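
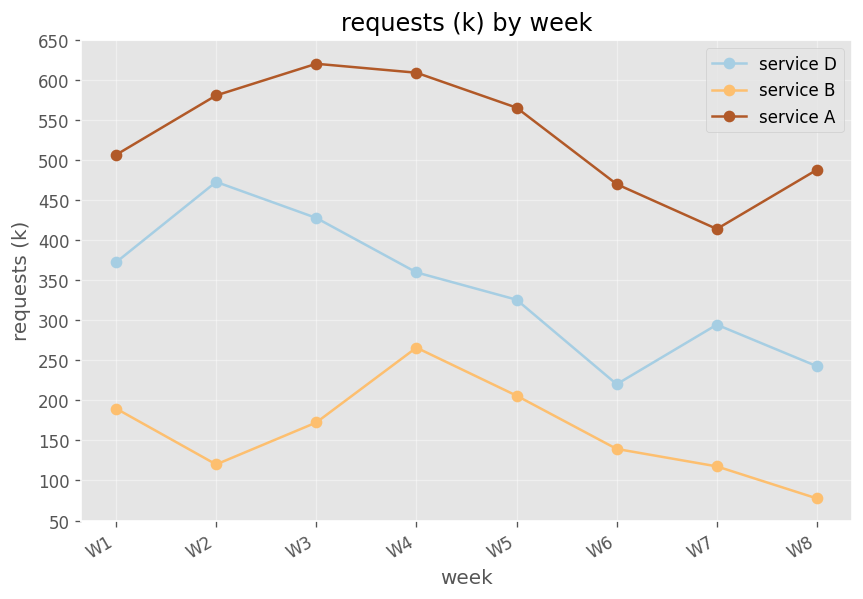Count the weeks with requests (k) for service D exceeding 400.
2

Above 400: W2, W3.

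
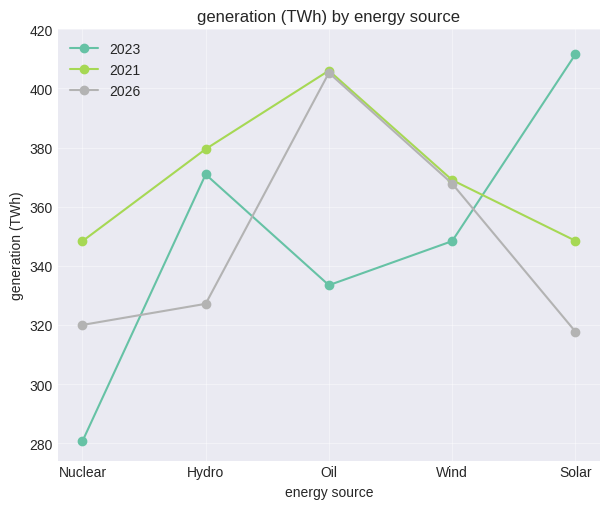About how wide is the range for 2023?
Max Solar ≈ 420, min Nuclear ≈ 280; range ≈ 140.

≈ 140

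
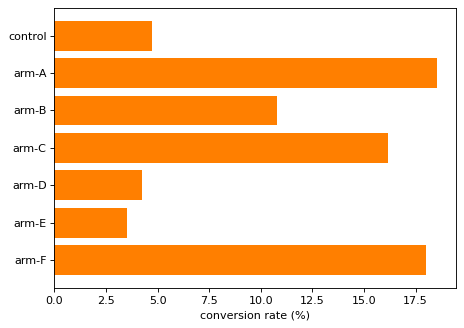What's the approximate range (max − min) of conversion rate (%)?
Max arm-A ≈ 18, min arm-E ≈ 4; range ≈ 14.

≈ 14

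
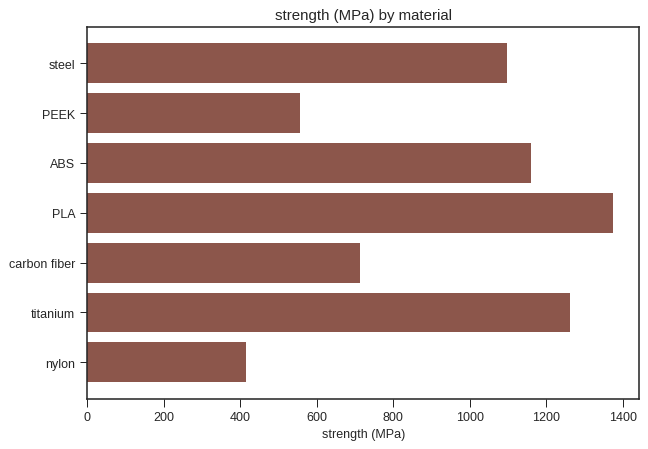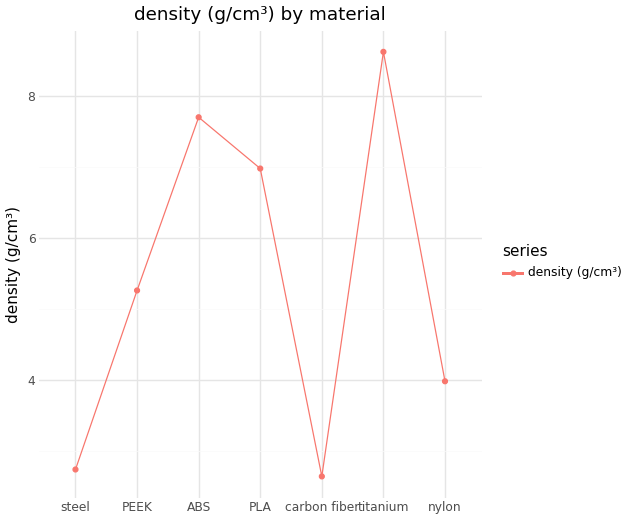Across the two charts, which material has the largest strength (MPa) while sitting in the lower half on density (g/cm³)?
steel

Chart 2 median density (g/cm³) ≈ 5; below-median materials: steel, carbon fiber, nylon. Among those, steel has the highest strength (MPa) (≈ 1000).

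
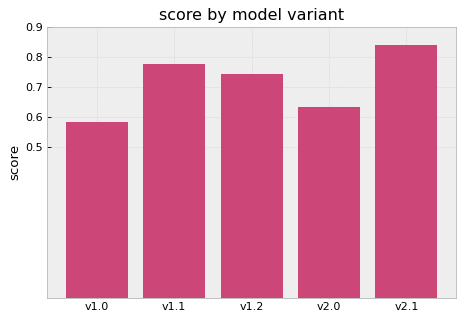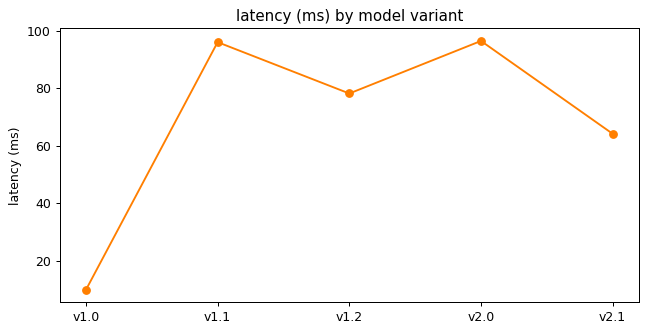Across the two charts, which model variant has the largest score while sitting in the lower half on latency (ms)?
v2.1

Chart 2 median latency (ms) ≈ 80; below-median model variants: v1.0, v2.1. Among those, v2.1 has the highest score (≈ 0.8).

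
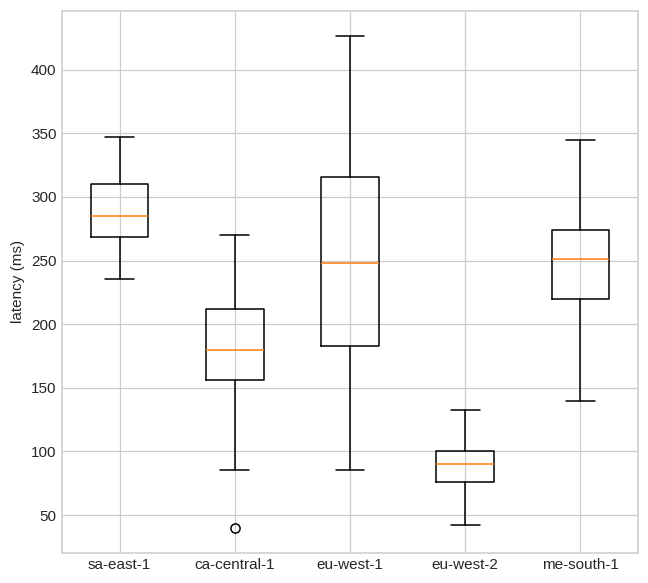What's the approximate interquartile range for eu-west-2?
≈ 20

Q3 ≈ 100, Q1 ≈ 80; IQR ≈ 20.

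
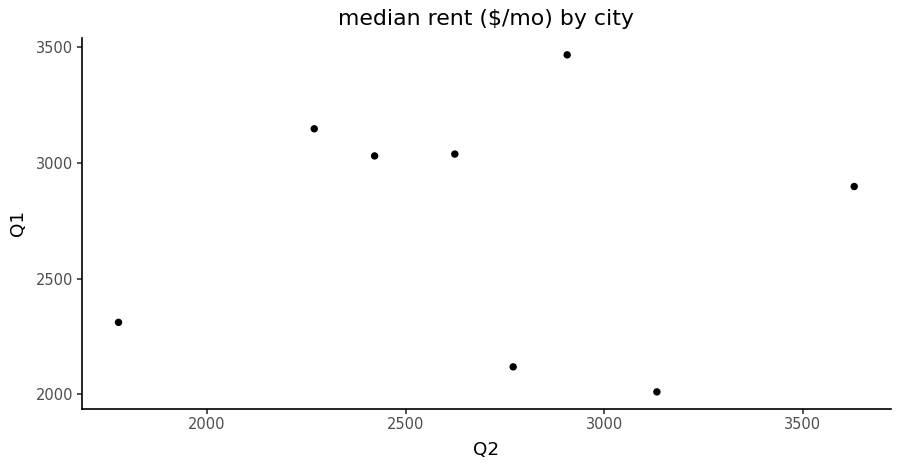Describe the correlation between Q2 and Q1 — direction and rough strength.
no clear correlation

Points are roughly uncorrelated; weak (|r| ≈ 0.0).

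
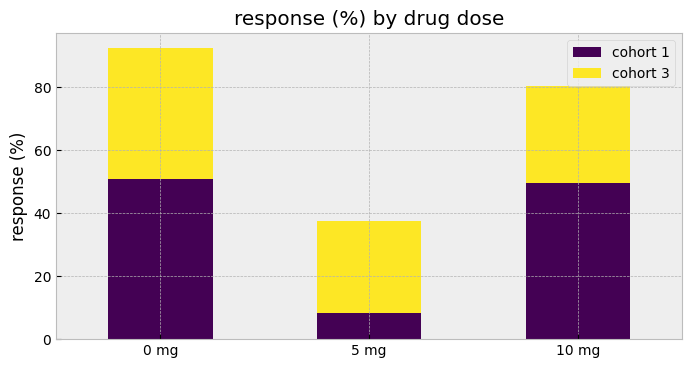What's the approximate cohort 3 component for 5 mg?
≈ 30

cohort 3 top ≈ 40, bottom ≈ 10; segment ≈ 30.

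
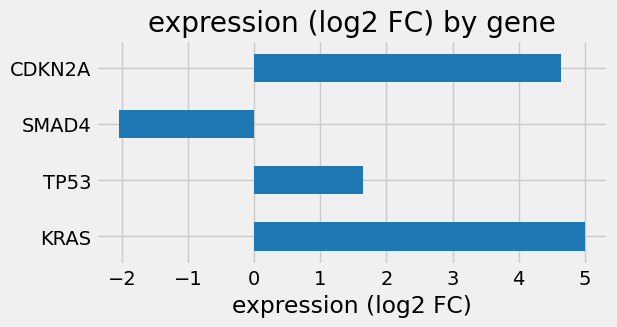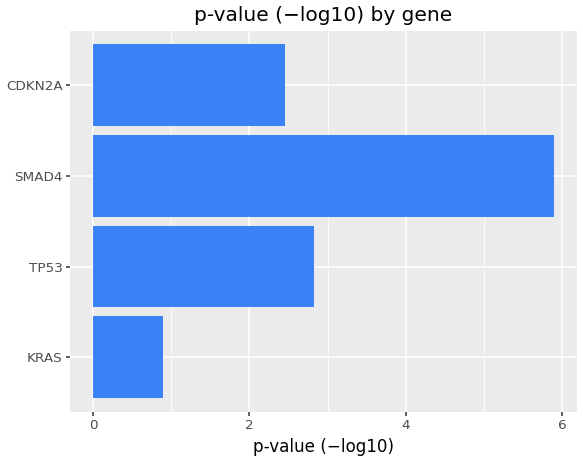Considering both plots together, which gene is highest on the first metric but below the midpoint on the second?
Chart 2 median p-value (−log10) ≈ 3; below-median genes: KRAS, CDKN2A. Among those, KRAS has the highest expression (log2 FC) (≈ 5).

KRAS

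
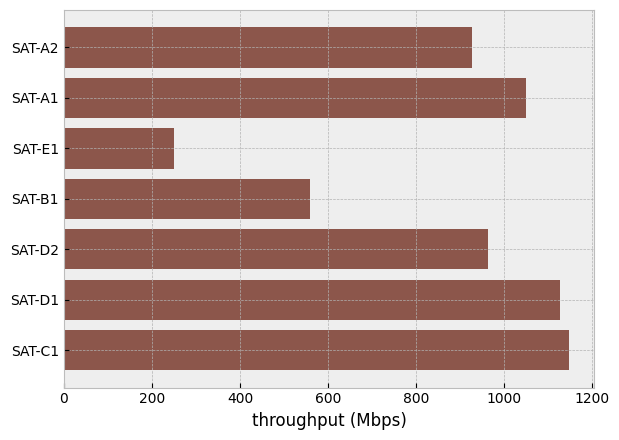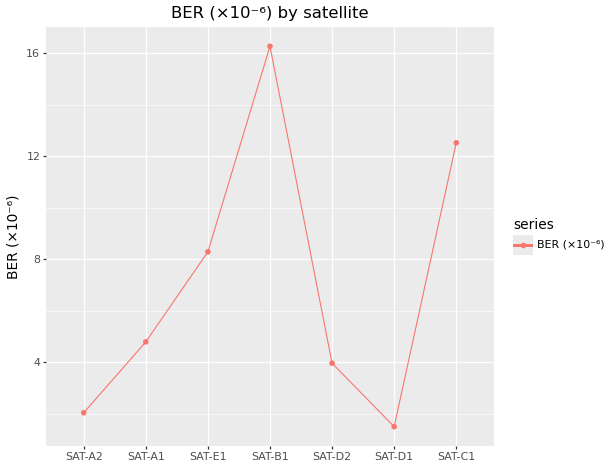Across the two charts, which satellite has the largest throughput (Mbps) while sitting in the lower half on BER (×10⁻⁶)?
SAT-D1

Chart 2 median BER (×10⁻⁶) ≈ 4; below-median satellites: SAT-A2, SAT-D2, SAT-D1. Among those, SAT-D1 has the highest throughput (Mbps) (≈ 1200).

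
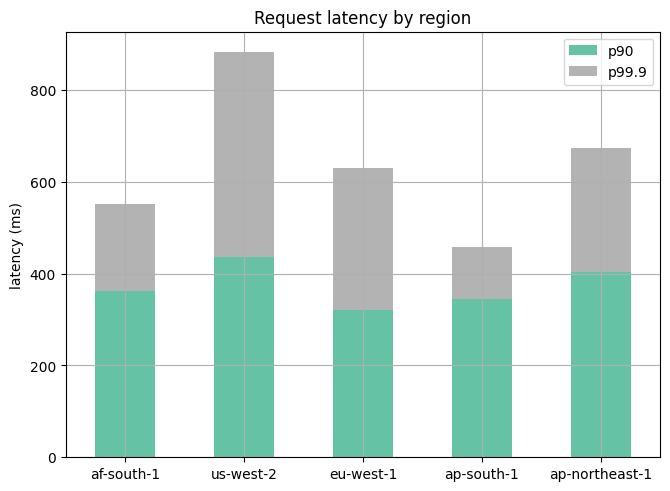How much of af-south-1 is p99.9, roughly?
≈ 200

p99.9 top ≈ 600, bottom ≈ 400; segment ≈ 200.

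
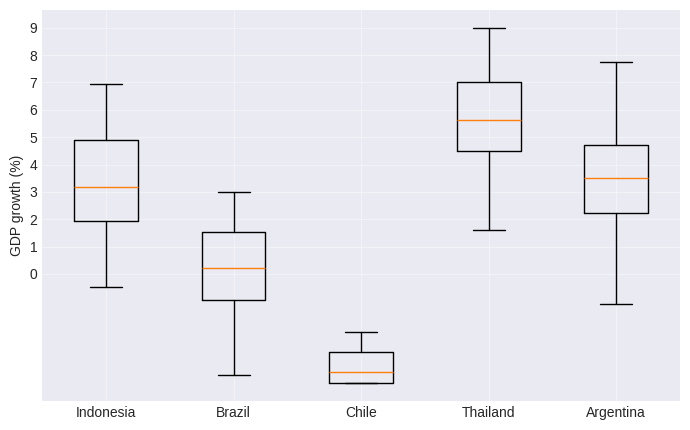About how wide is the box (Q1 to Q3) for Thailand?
Q3 ≈ 7, Q1 ≈ 4; IQR ≈ 3.

≈ 3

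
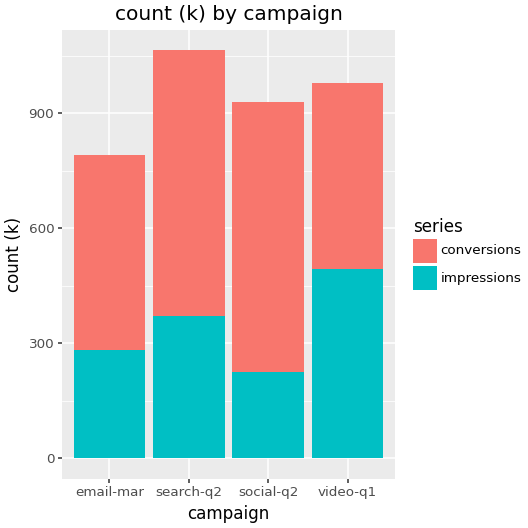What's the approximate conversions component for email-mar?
≈ 500

conversions top ≈ 800, bottom ≈ 300; segment ≈ 500.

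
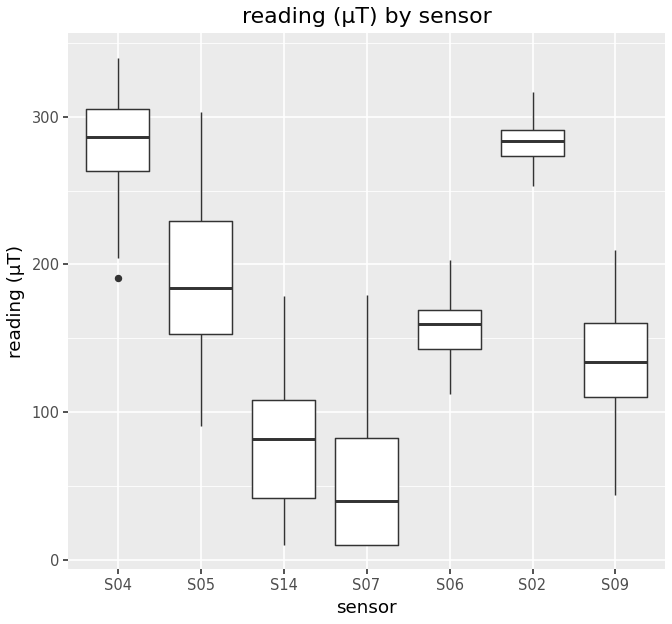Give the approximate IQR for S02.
Q3 ≈ 300, Q1 ≈ 280; IQR ≈ 20.

≈ 20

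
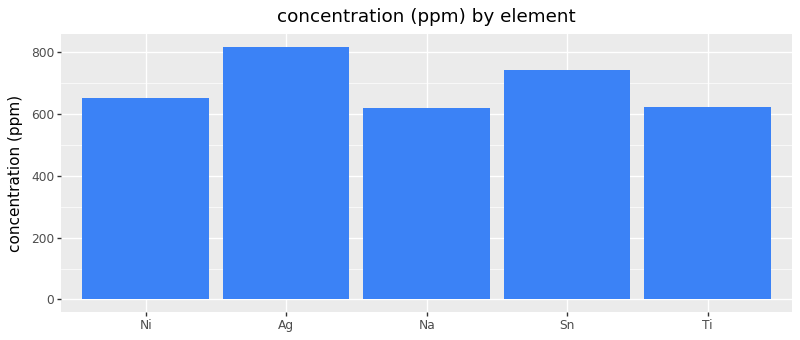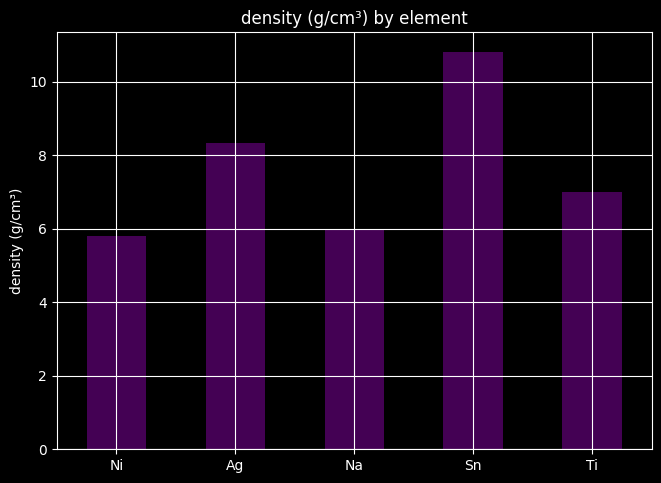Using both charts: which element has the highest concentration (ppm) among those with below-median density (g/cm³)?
Chart 2 median density (g/cm³) ≈ 7; below-median elements: Ni, Na. Among those, Ni has the highest concentration (ppm) (≈ 700).

Ni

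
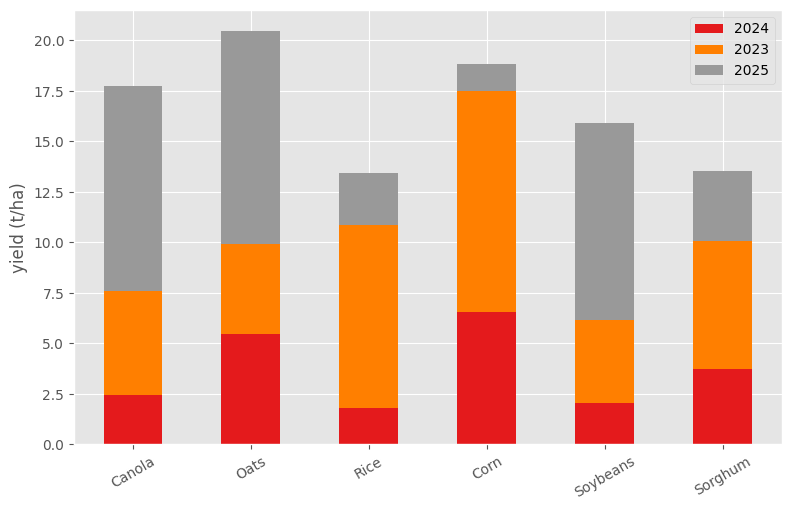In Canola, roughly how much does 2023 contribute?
2023 top ≈ 8, bottom ≈ 2; segment ≈ 6.

≈ 6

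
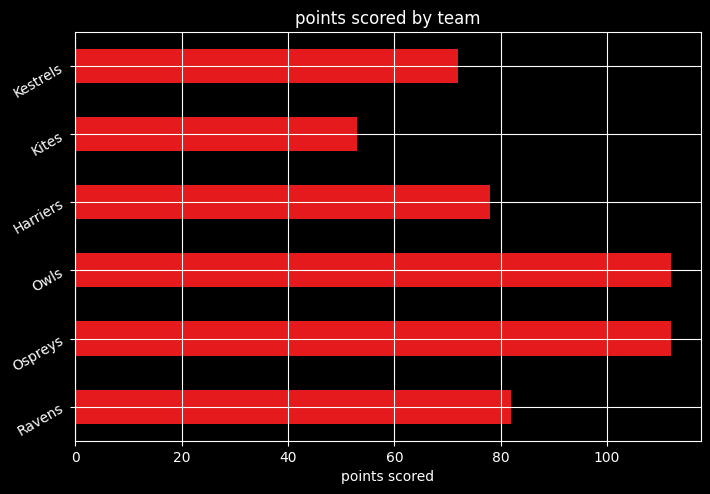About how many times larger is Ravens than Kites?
≈ 1.6×

Ravens ≈ 80, Kites ≈ 50; 80/50 ≈ 1.6.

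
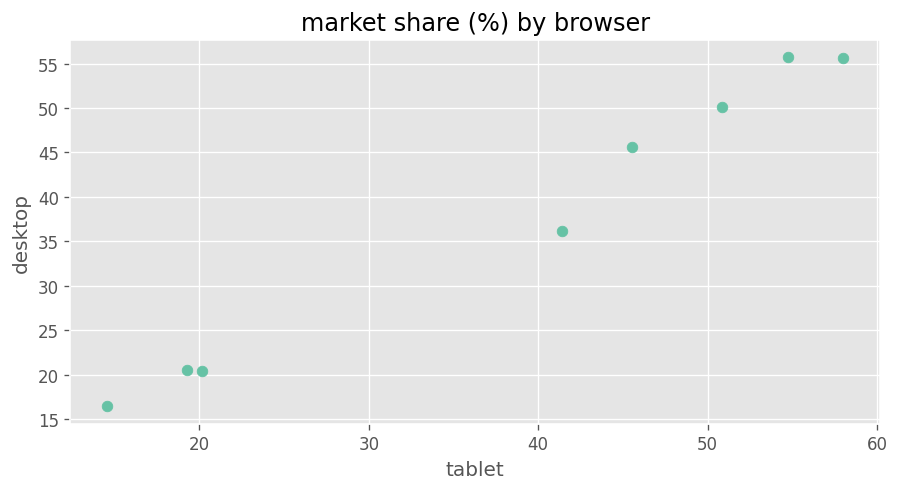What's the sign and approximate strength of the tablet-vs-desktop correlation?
Points are positively correlated; strong (|r| ≈ 1.0).

positive, strong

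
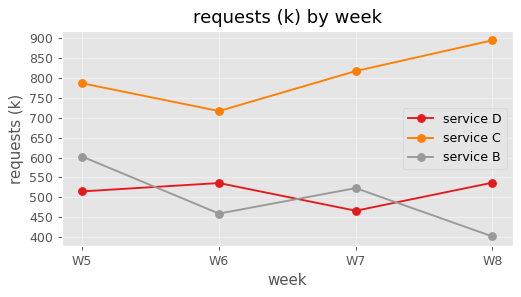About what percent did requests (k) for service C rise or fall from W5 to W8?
W5 ≈ 800, W8 ≈ 900; (900 − 800) / 800 ≈ +12.5%.

≈ +12.5%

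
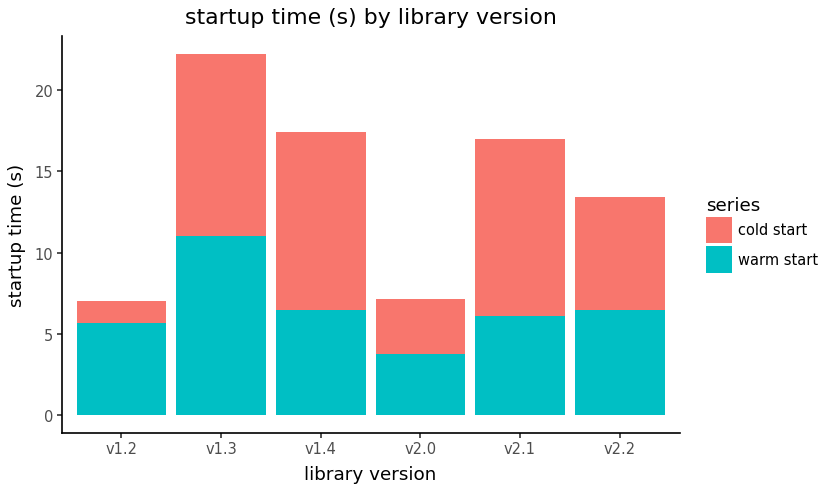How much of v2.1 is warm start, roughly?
warm start top ≈ 6, bottom ≈ 0; segment ≈ 6.

≈ 6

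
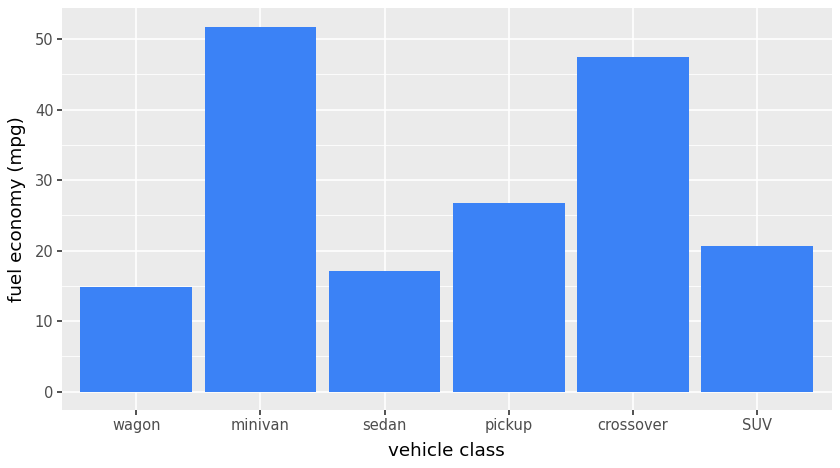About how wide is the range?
Max minivan ≈ 50, min wagon ≈ 15; range ≈ 35.

≈ 35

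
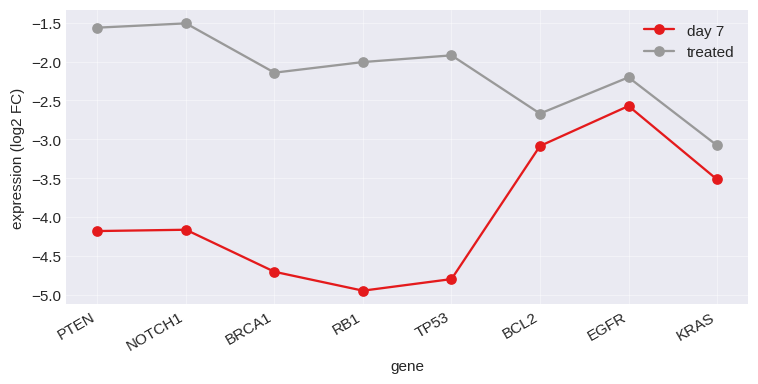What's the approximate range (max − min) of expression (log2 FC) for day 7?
≈ 2.5

Max EGFR ≈ -2.5, min RB1 ≈ -5.0; range ≈ 2.5.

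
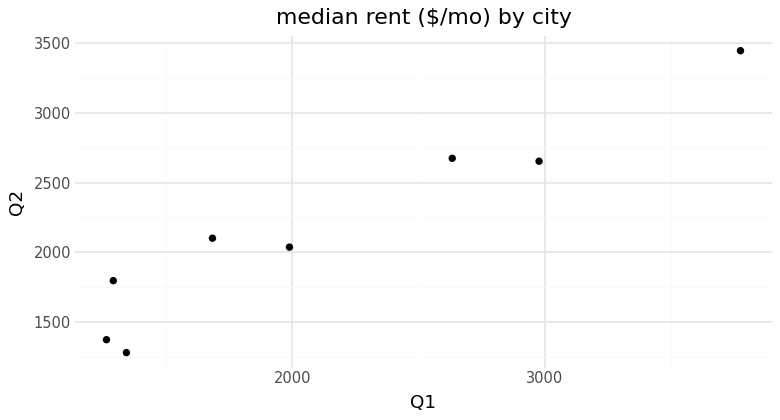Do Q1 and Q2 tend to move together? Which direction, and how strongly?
positive, strong

Points are positively correlated; strong (|r| ≈ 1.0).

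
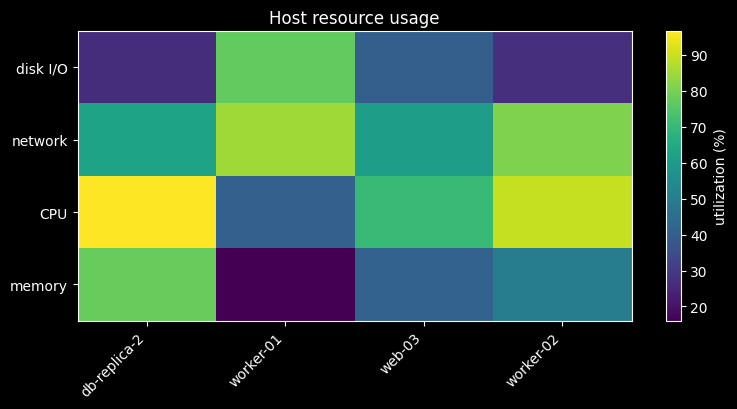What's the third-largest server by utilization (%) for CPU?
web-03

Top 4 for CPU: db-replica-2 ≈ 100, worker-02 ≈ 90, web-03 ≈ 70, worker-01 ≈ 40.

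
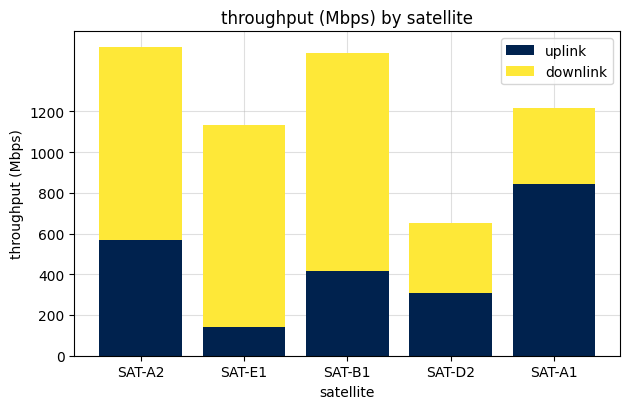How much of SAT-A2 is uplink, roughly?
≈ 600

uplink top ≈ 600, bottom ≈ 0; segment ≈ 600.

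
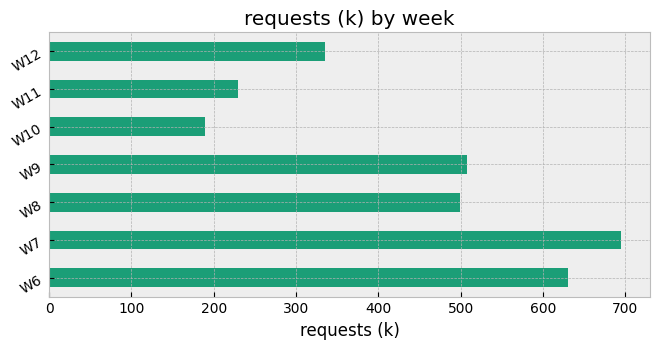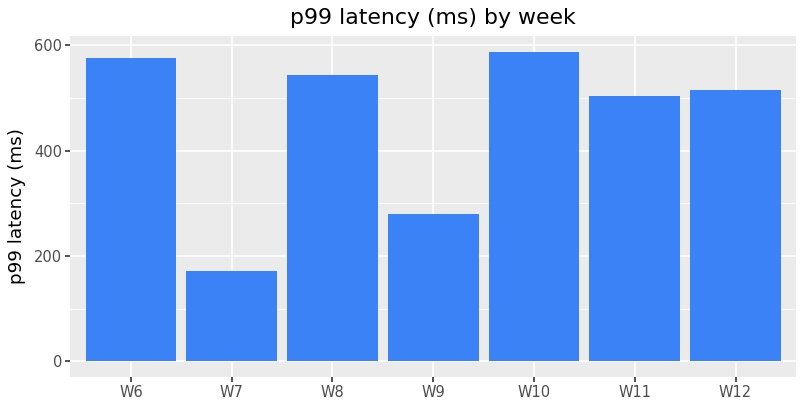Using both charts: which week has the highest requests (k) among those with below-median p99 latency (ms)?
W7

Chart 2 median p99 latency (ms) ≈ 500; below-median weeks: W7, W9, W11. Among those, W7 has the highest requests (k) (≈ 700).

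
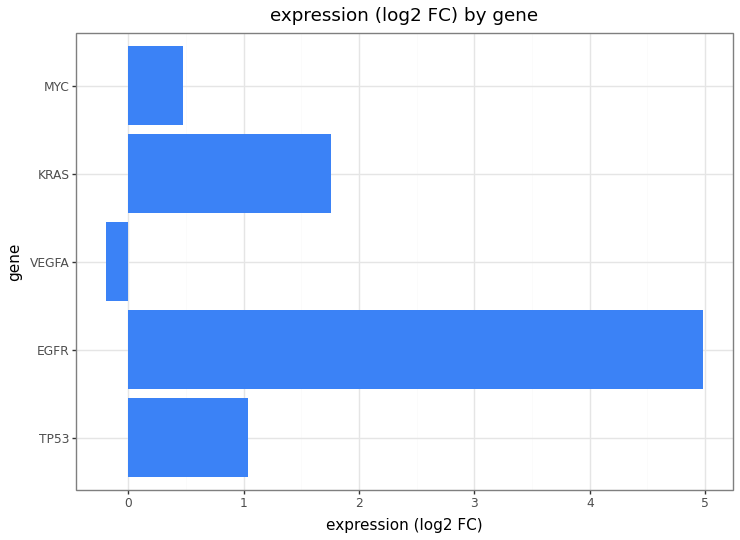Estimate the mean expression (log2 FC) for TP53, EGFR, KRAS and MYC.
(1.0 + 5.0 + 2.0 + 0.5) / 4 ≈ 2.12.

≈ 2.12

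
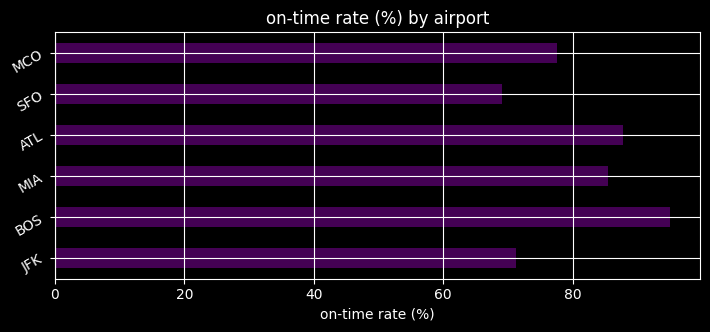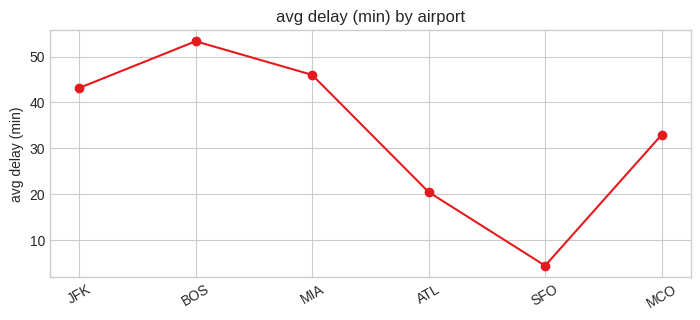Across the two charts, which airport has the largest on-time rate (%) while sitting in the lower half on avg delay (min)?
Chart 2 median avg delay (min) ≈ 40; below-median airports: ATL, SFO, MCO. Among those, ATL has the highest on-time rate (%) (≈ 90).

ATL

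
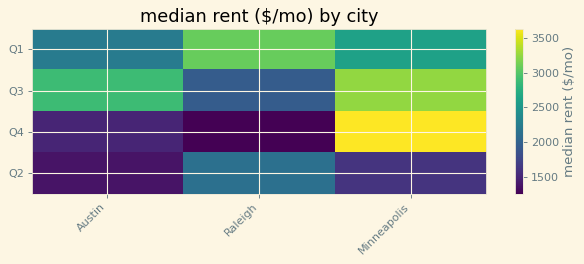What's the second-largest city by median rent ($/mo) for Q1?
Top 3 for Q1: Raleigh ≈ 3000, Minneapolis ≈ 2600, Austin ≈ 2200.

Minneapolis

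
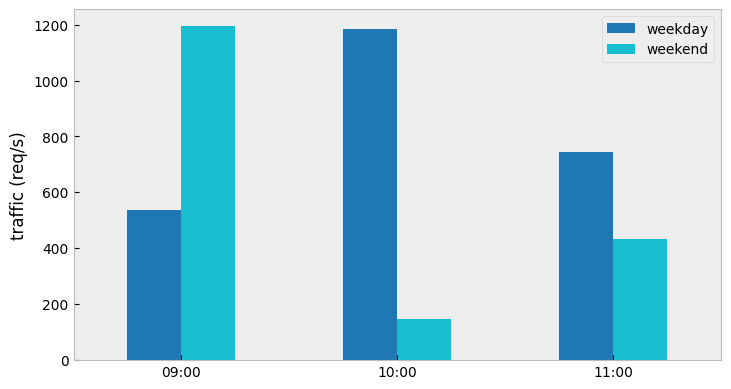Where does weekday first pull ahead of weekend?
09:00: weekday ≈ 500 vs weekend ≈ 1200 (not yet); 10:00: weekday ≈ 1200 vs weekend ≈ 100 (first crossover).

10:00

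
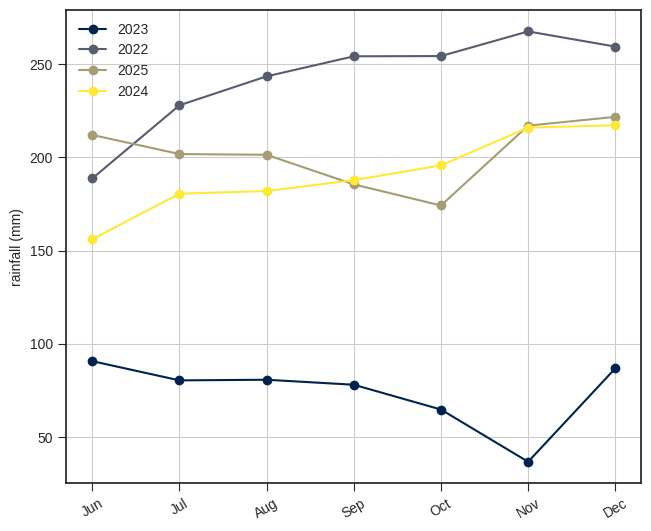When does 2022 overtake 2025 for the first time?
Jul

Jun: 2022 ≈ 180 vs 2025 ≈ 220 (not yet); Jul: 2022 ≈ 220 vs 2025 ≈ 200 (first crossover).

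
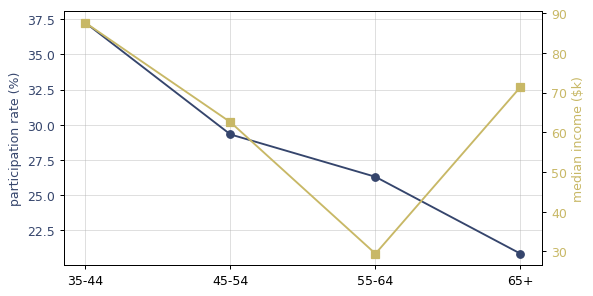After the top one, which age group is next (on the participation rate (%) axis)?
Top 3 (on the participation rate (%) axis): 35-44 ≈ 38, 45-54 ≈ 30, 55-64 ≈ 26.

45-54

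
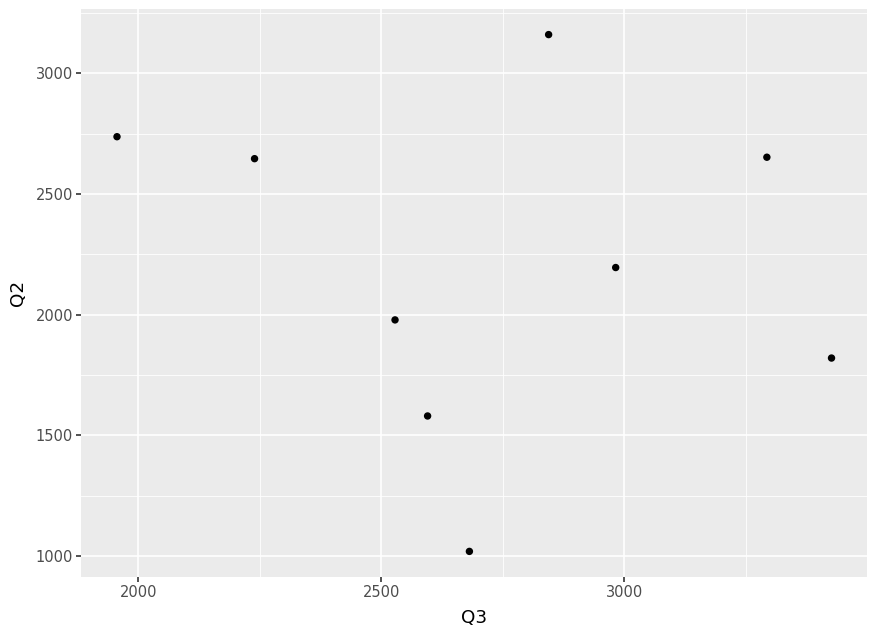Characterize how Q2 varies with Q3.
no clear correlation

Points are roughly uncorrelated; weak (|r| ≈ 0.1).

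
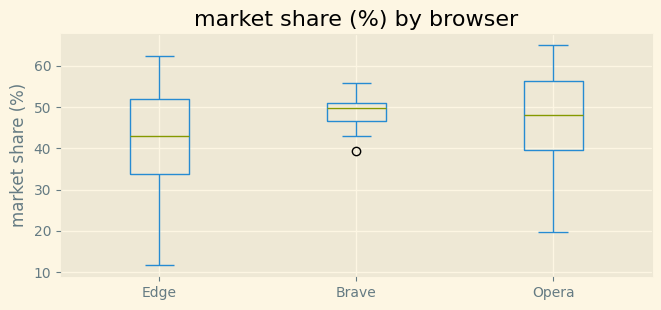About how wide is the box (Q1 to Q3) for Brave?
≈ 4.5

Q3 ≈ 51.0, Q1 ≈ 46.5; IQR ≈ 4.5.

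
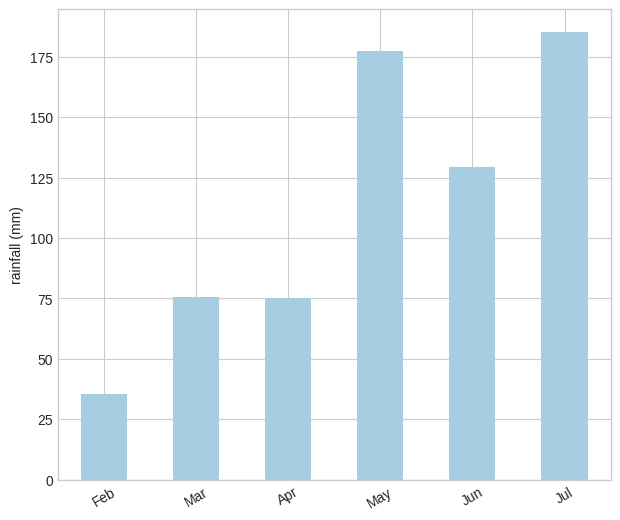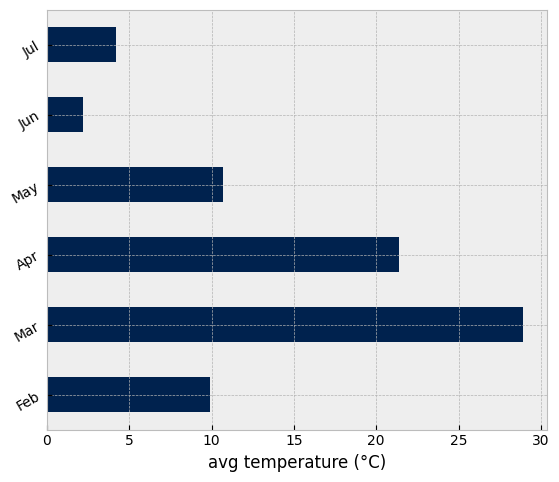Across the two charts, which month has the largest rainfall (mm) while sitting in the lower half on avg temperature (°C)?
Chart 2 median avg temperature (°C) ≈ 10; below-median months: Feb, Jun, Jul. Among those, Jul has the highest rainfall (mm) (≈ 180).

Jul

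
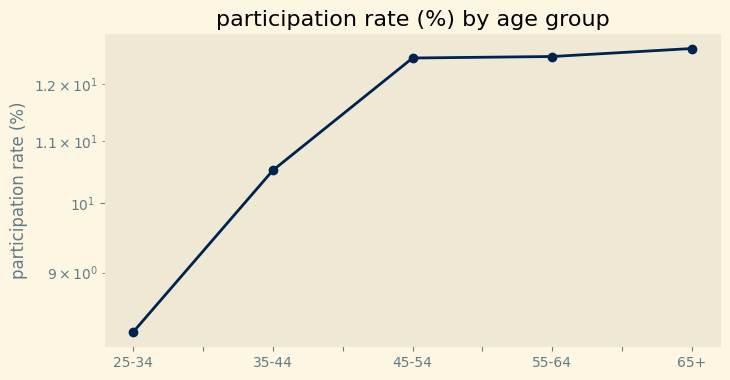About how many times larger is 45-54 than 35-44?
45-54 ≈ 12.5, 35-44 ≈ 10.5; 12.5/10.5 ≈ 1.19.

≈ 1.19×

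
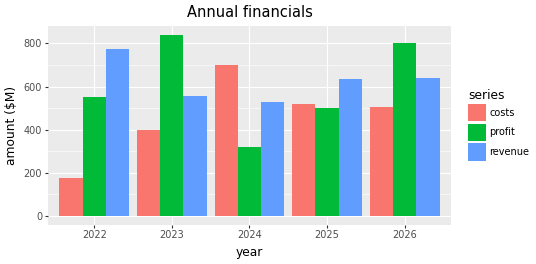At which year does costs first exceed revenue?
2024

2023: costs ≈ 400 vs revenue ≈ 600 (not yet); 2024: costs ≈ 700 vs revenue ≈ 500 (first crossover).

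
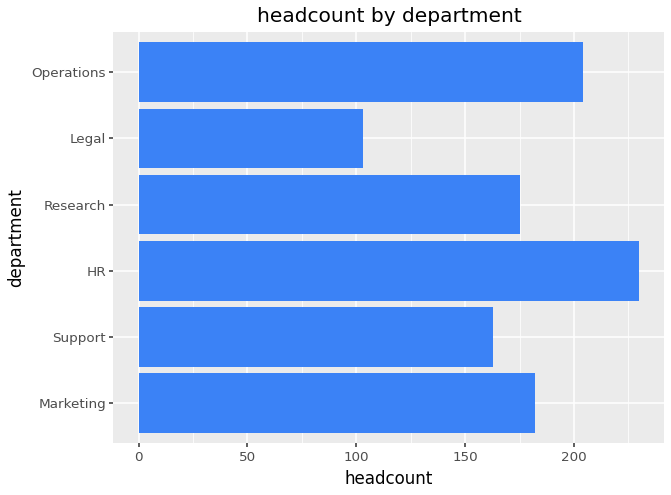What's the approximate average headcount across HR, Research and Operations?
(240 + 180 + 200) / 3 ≈ 207.

≈ 207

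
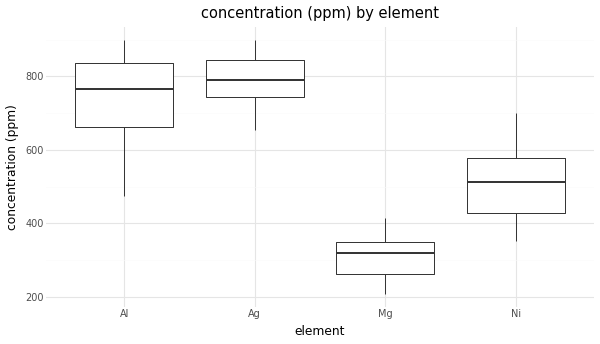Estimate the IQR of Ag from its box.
Q3 ≈ 850, Q1 ≈ 750; IQR ≈ 100.

≈ 100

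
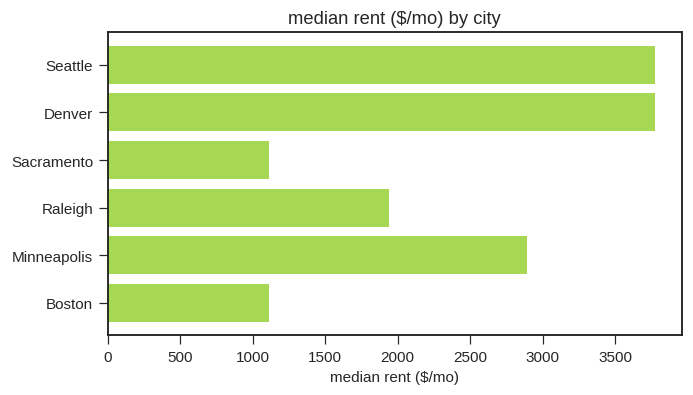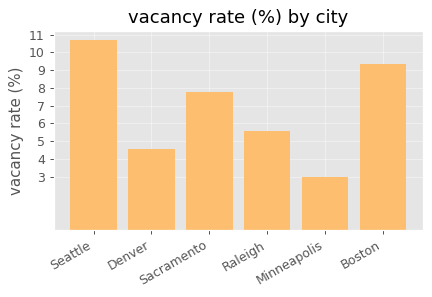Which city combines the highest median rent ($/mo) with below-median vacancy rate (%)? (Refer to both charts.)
Denver

Chart 2 median vacancy rate (%) ≈ 7; below-median cities: Denver, Raleigh, Minneapolis. Among those, Denver has the highest median rent ($/mo) (≈ 4000).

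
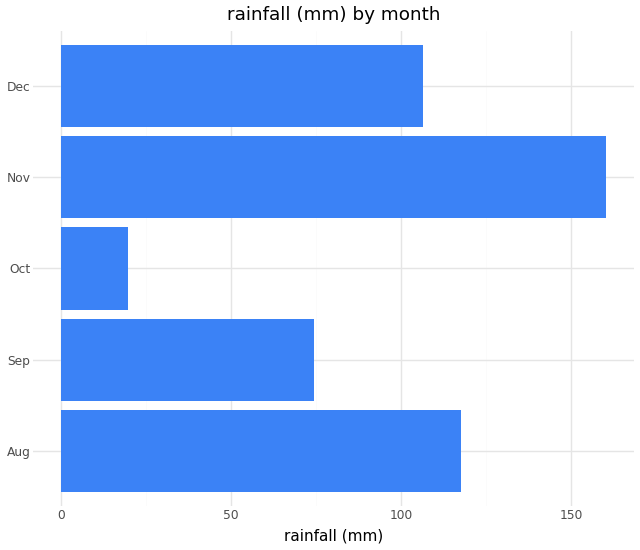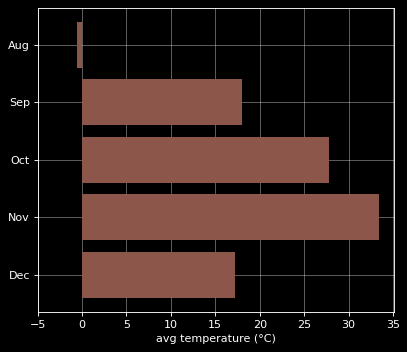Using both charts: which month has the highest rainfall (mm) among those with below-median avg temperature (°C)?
Aug

Chart 2 median avg temperature (°C) ≈ 20; below-median months: Aug, Dec. Among those, Aug has the highest rainfall (mm) (≈ 120).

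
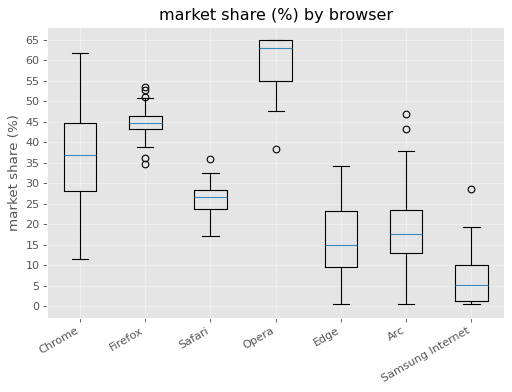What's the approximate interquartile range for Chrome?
≈ 15

Q3 ≈ 45, Q1 ≈ 30; IQR ≈ 15.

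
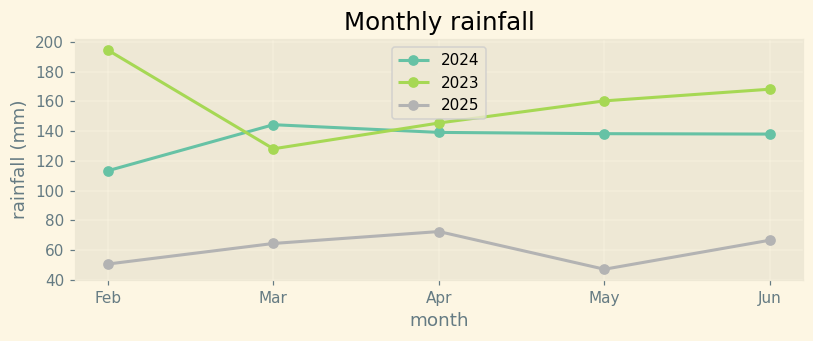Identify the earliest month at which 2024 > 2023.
Mar

Feb: 2024 ≈ 120 vs 2023 ≈ 200 (not yet); Mar: 2024 ≈ 140 vs 2023 ≈ 120 (first crossover).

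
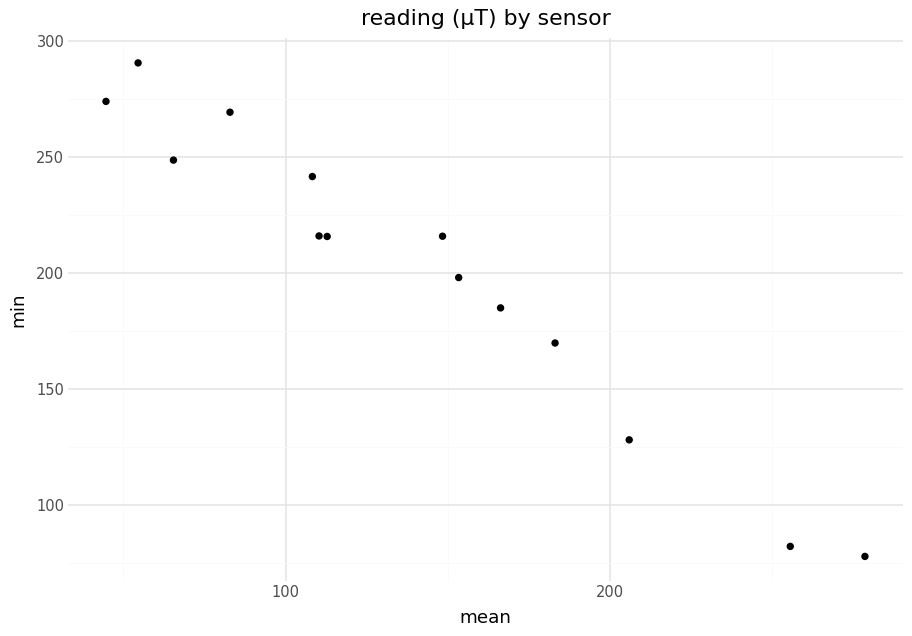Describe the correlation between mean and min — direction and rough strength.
negative, strong

Points are negatively correlated; strong (|r| ≈ 1.0).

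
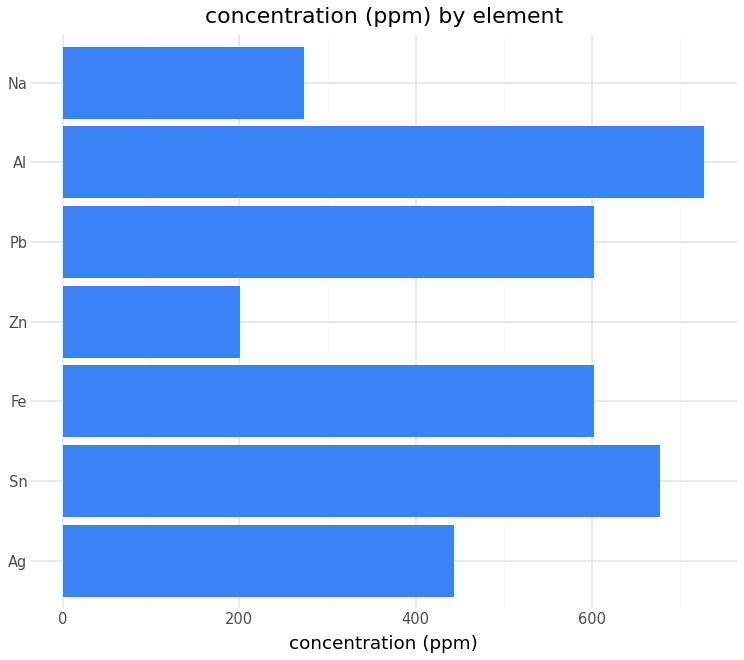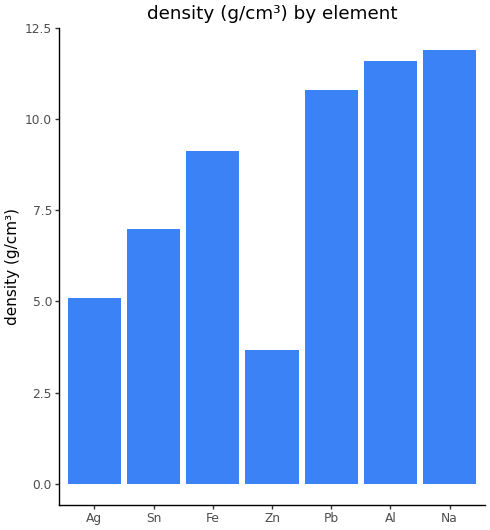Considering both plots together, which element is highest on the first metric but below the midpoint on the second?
Chart 2 median density (g/cm³) ≈ 10; below-median elements: Ag, Sn, Zn. Among those, Sn has the highest concentration (ppm) (≈ 700).

Sn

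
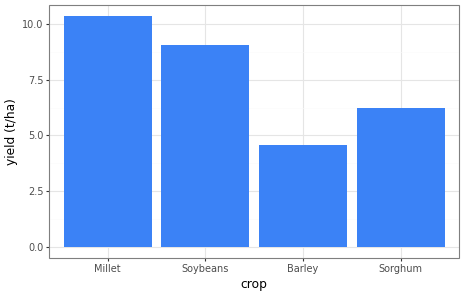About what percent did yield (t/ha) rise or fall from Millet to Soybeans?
Millet ≈ 10, Soybeans ≈ 9; (9 − 10) / 10 ≈ -10%.

≈ -10%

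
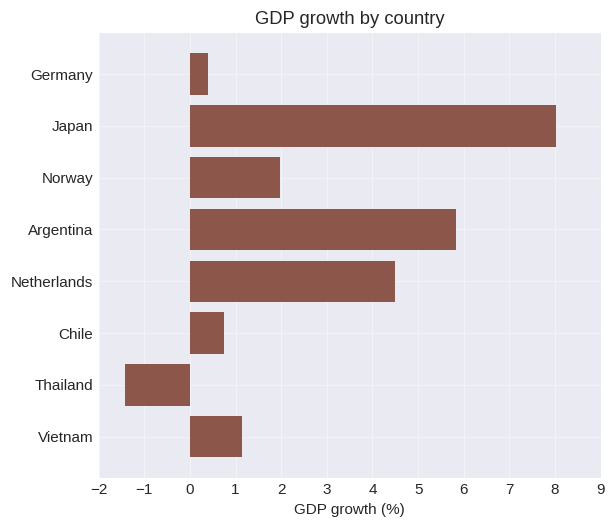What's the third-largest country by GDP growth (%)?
Netherlands

Top 4: Japan ≈ 8, Argentina ≈ 6, Netherlands ≈ 5, Norway ≈ 2.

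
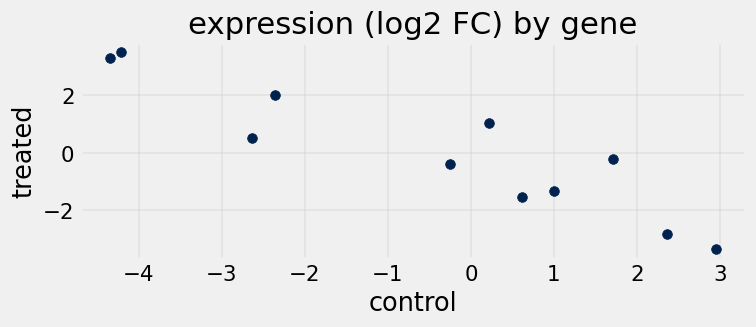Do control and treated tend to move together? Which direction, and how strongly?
negative, strong

Points are negatively correlated; strong (|r| ≈ 0.9).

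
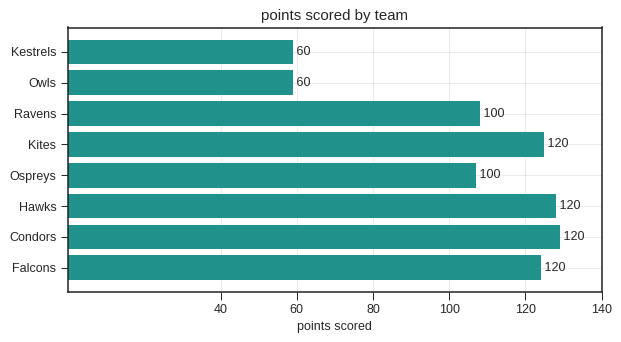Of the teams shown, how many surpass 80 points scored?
6

Above 80: Ravens, Kites, Ospreys, Hawks, Condors, Falcons.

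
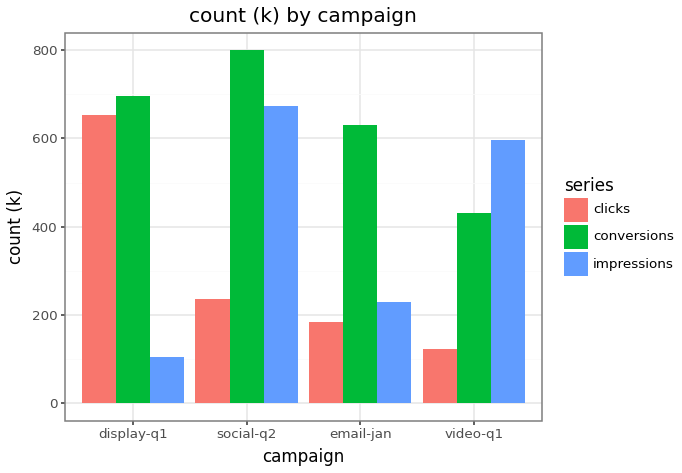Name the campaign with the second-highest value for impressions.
video-q1

Top 3 for impressions: social-q2 ≈ 700, video-q1 ≈ 600, email-jan ≈ 200.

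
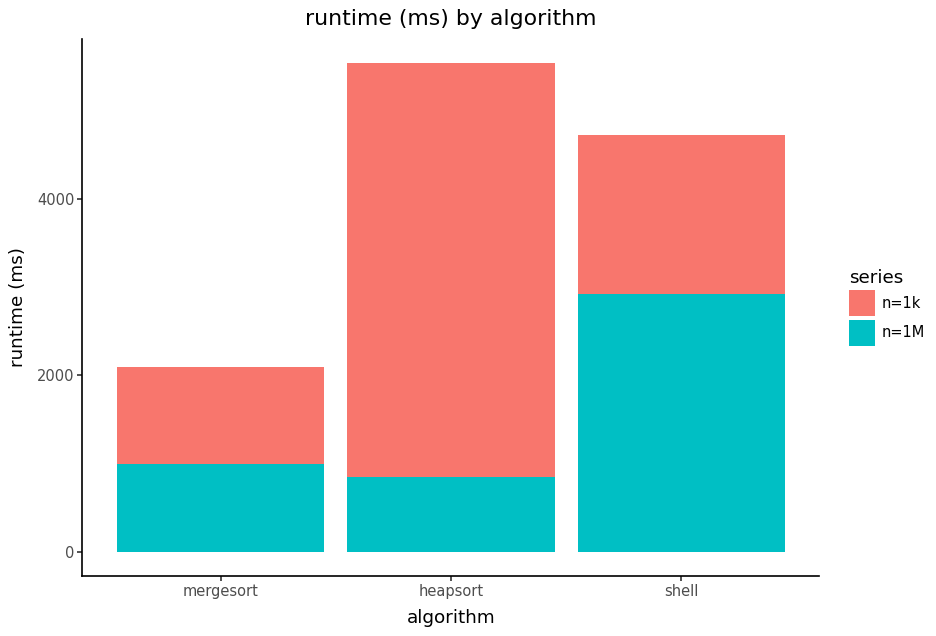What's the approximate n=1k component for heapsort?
≈ 4500

n=1k top ≈ 5500, bottom ≈ 1000; segment ≈ 4500.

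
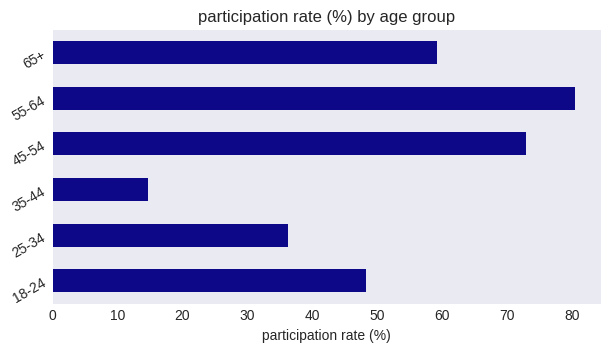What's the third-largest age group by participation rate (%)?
Top 4: 55-64 ≈ 80, 45-54 ≈ 70, 65+ ≈ 60, 18-24 ≈ 50.

65+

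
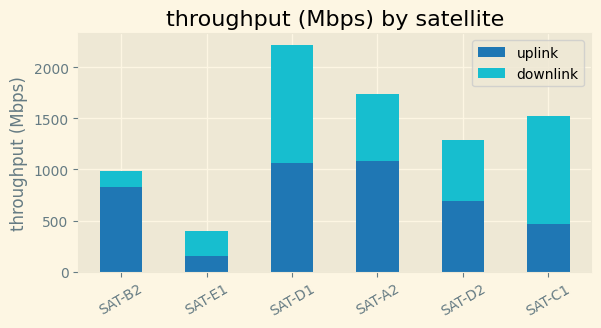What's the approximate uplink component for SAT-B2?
uplink top ≈ 800, bottom ≈ 0; segment ≈ 800.

≈ 800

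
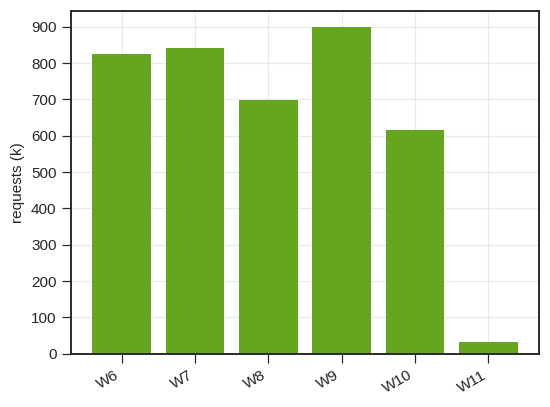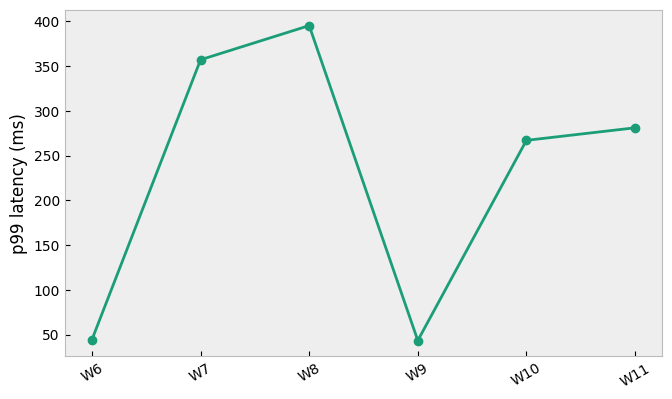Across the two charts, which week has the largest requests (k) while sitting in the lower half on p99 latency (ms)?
Chart 2 median p99 latency (ms) ≈ 250; below-median weeks: W6, W9, W10. Among those, W9 has the highest requests (k) (≈ 900).

W9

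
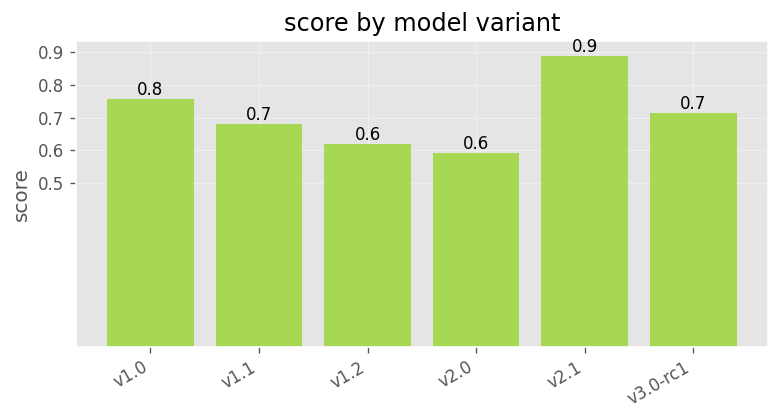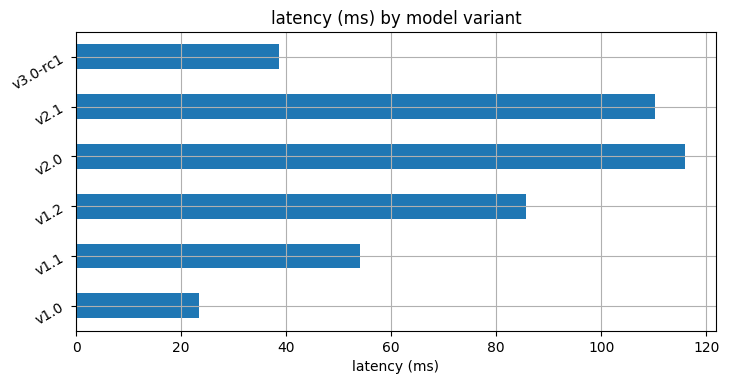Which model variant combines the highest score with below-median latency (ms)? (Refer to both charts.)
v1.0

Chart 2 median latency (ms) ≈ 60; below-median model variants: v1.0, v1.1, v3.0-rc1. Among those, v1.0 has the highest score (≈ 0.8).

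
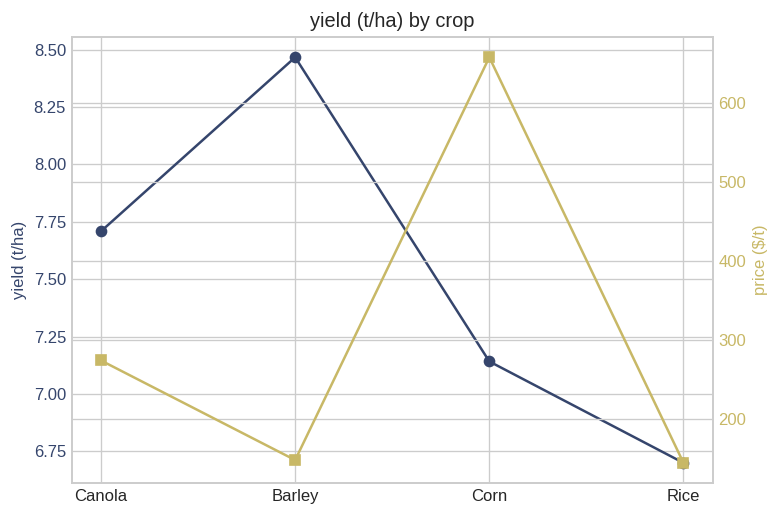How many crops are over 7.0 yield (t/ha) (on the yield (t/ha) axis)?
3

Above 7.0: Canola, Barley, Corn.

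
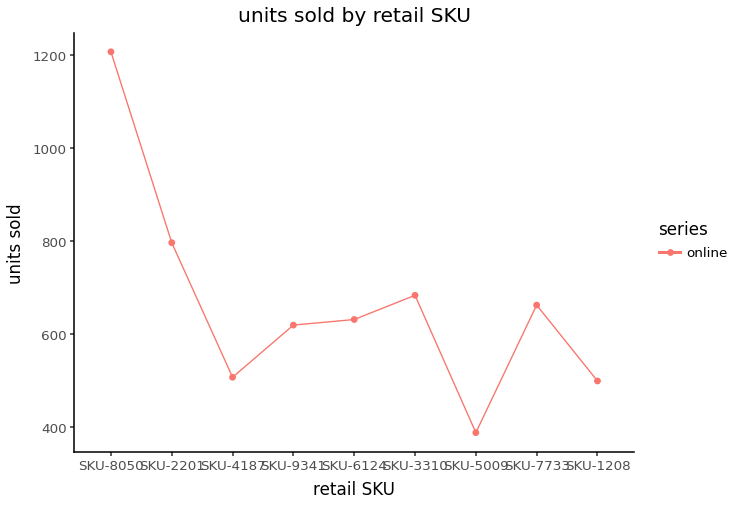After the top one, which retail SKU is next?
Top 3: SKU-8050 ≈ 1200, SKU-2201 ≈ 800, SKU-3310 ≈ 700.

SKU-2201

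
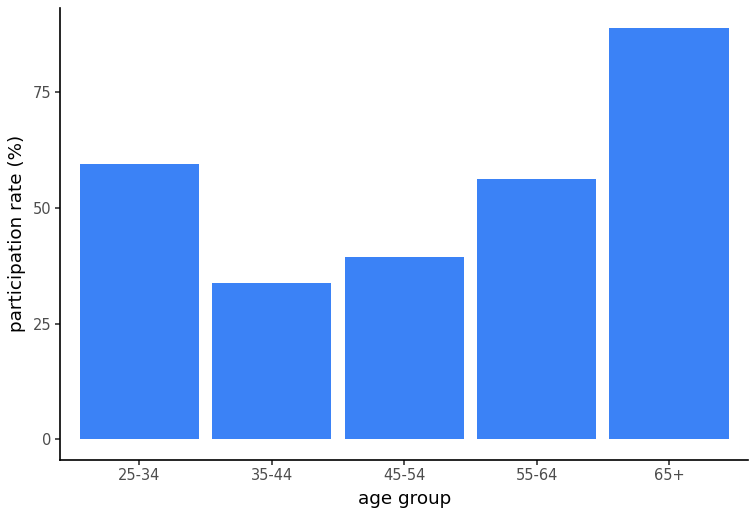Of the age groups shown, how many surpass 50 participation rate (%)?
Above 50: 25-34, 55-64, 65+.

3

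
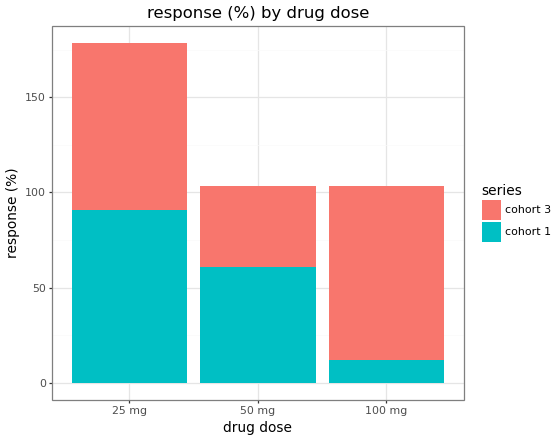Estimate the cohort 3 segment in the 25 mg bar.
cohort 3 top ≈ 180, bottom ≈ 100; segment ≈ 80.

≈ 80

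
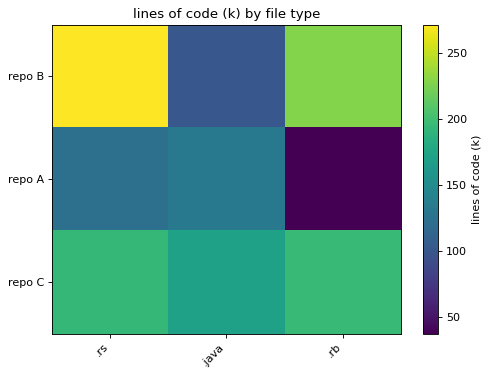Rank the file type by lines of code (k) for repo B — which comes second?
Top 3 for repo B: .rs ≈ 280, .rb ≈ 220, .java ≈ 100.

.rb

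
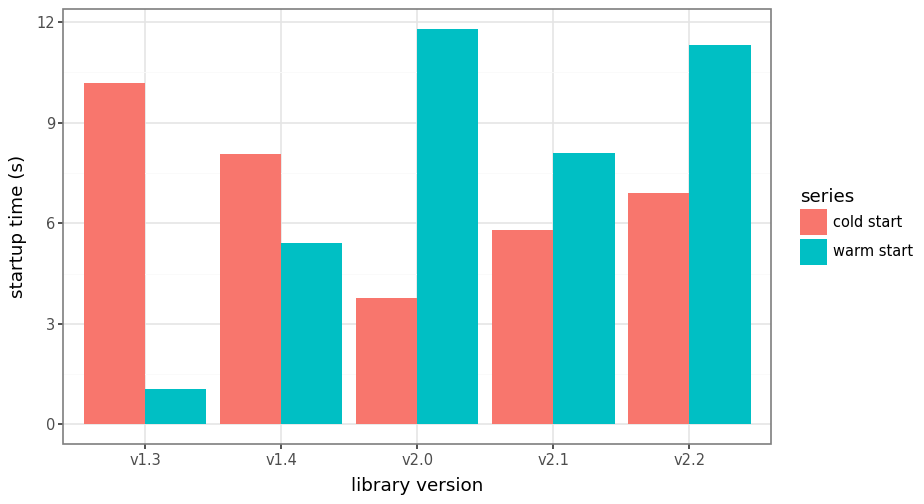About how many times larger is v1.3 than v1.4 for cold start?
v1.3 ≈ 10, v1.4 ≈ 8; 10/8 ≈ 1.25.

≈ 1.25×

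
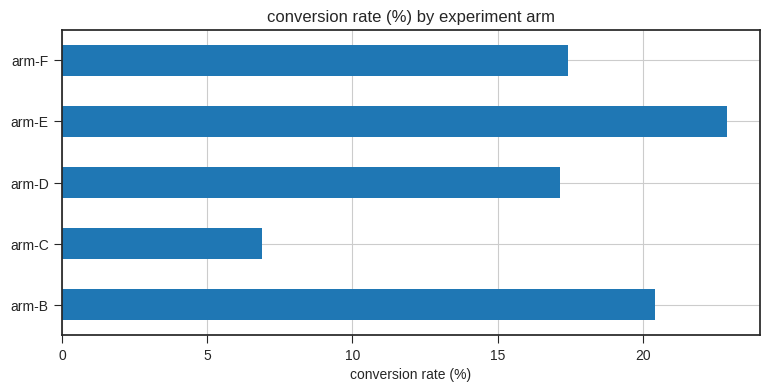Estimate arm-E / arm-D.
≈ 1.22×

arm-E ≈ 22, arm-D ≈ 18; 22/18 ≈ 1.22.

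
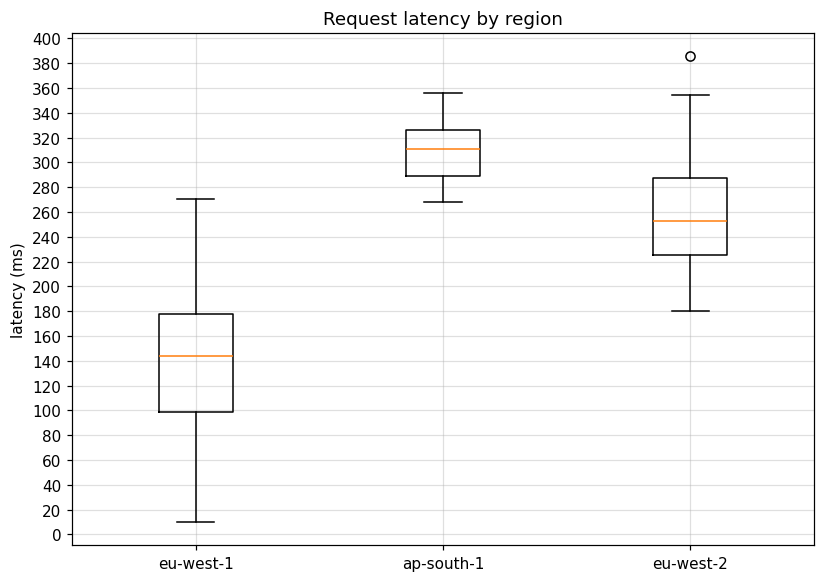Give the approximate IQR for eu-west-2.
≈ 60

Q3 ≈ 280, Q1 ≈ 220; IQR ≈ 60.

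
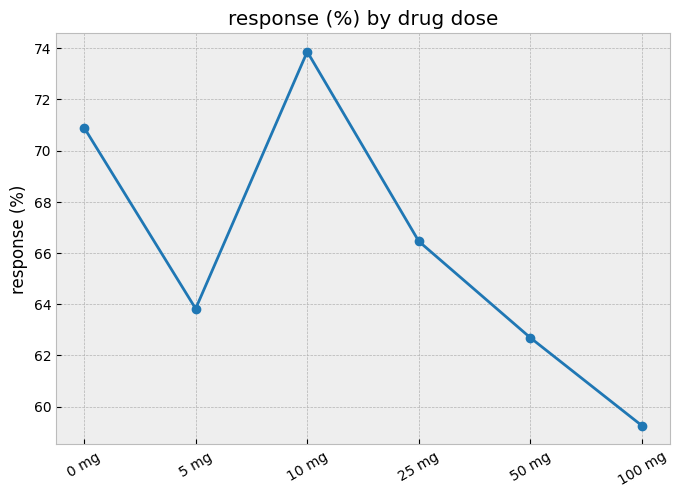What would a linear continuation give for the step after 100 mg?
≈ 57

Last three: 66, 62, 60 → slope ≈ -3/step → next ≈ 57.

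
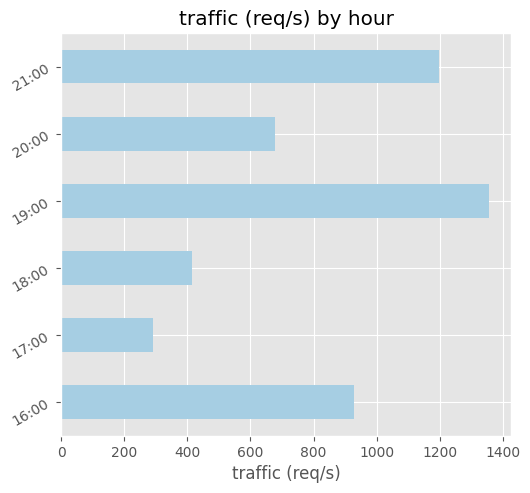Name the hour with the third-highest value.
16:00

Top 4: 19:00 ≈ 1400, 21:00 ≈ 1200, 16:00 ≈ 1000, 20:00 ≈ 600.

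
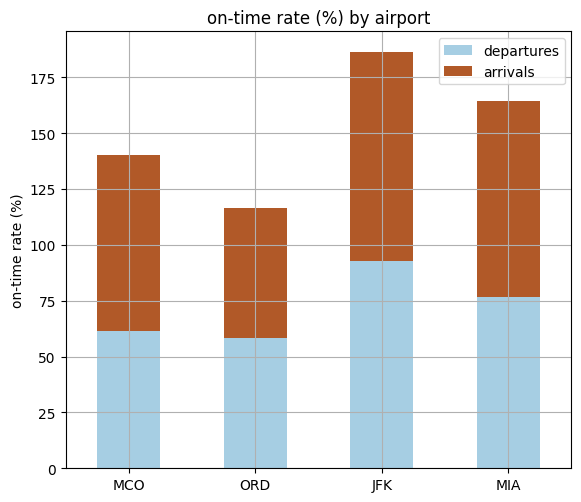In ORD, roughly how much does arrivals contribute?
≈ 60

arrivals top ≈ 120, bottom ≈ 60; segment ≈ 60.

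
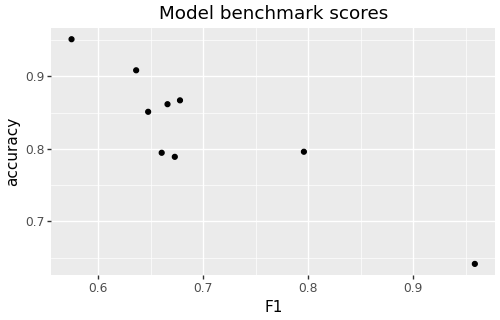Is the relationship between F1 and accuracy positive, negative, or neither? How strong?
negative, strong

Points are negatively correlated; strong (|r| ≈ 0.9).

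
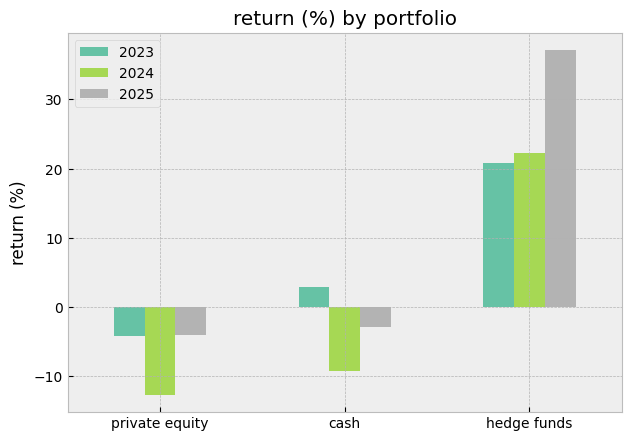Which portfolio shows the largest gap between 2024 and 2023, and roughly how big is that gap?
cash: 2024 ≈ -10, 2023 ≈ 5 → gap ≈ 15. Next-largest (private equity) is only ≈ 10.

cash, ≈ 15 %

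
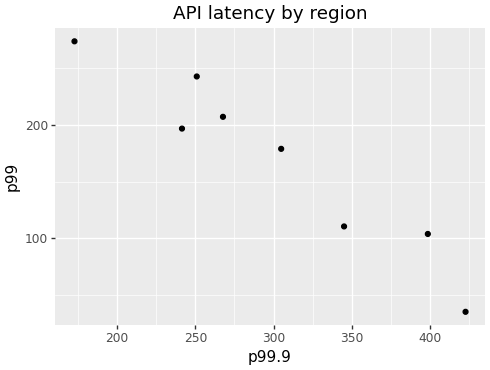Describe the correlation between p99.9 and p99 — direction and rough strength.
negative, strong

Points are negatively correlated; strong (|r| ≈ 1.0).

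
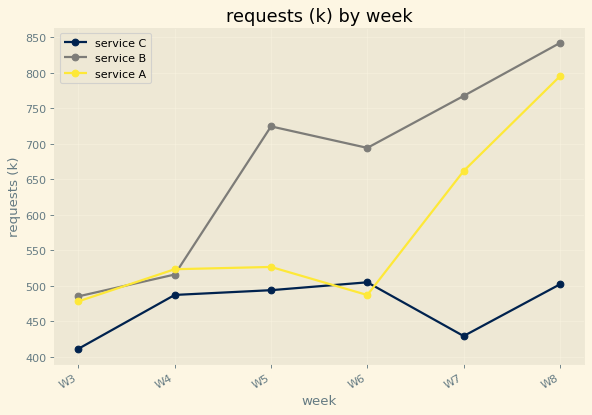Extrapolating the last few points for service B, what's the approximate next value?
Last three: 700, 750, 850 → slope ≈ 75/step → next ≈ 925.

≈ 925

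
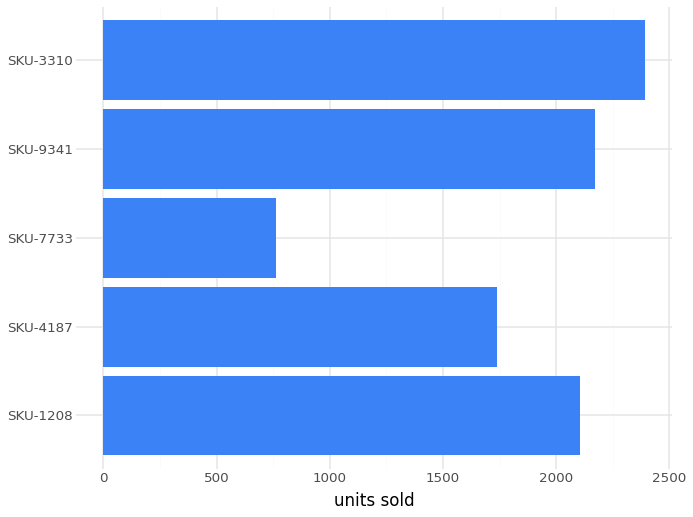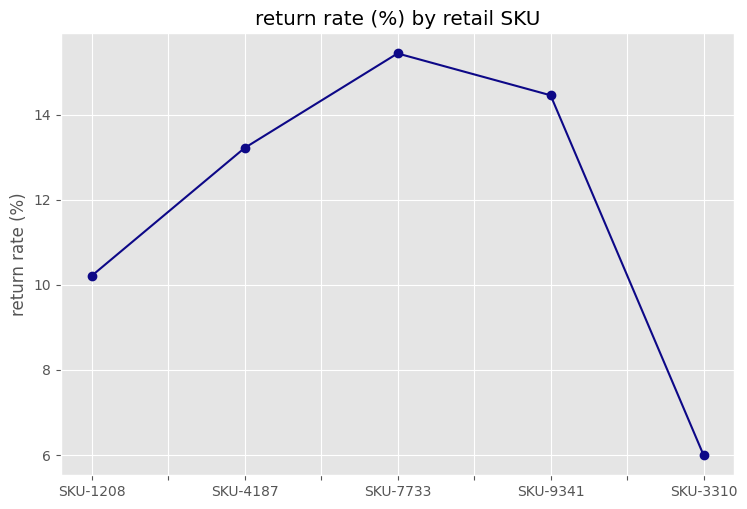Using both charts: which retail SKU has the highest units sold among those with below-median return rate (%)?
Chart 2 median return rate (%) ≈ 14; below-median retail SKUs: SKU-1208, SKU-3310. Among those, SKU-3310 has the highest units sold (≈ 2500).

SKU-3310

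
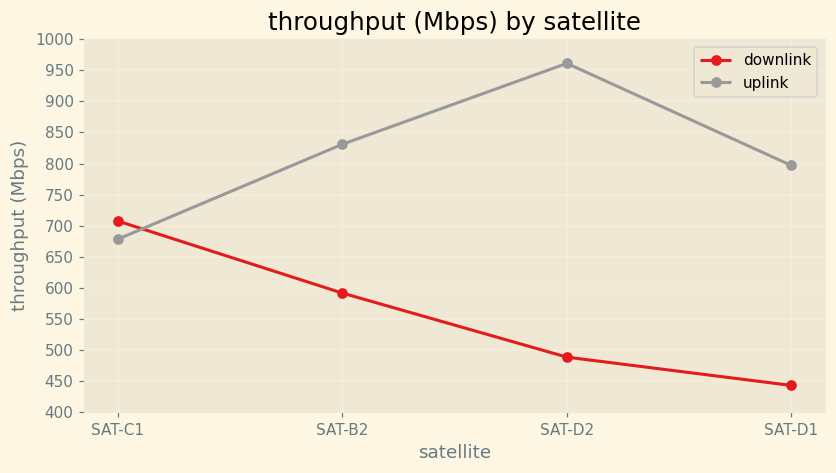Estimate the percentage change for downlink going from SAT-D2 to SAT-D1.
≈ -10%

SAT-D2 ≈ 500, SAT-D1 ≈ 450; (450 − 500) / 500 ≈ -10%.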